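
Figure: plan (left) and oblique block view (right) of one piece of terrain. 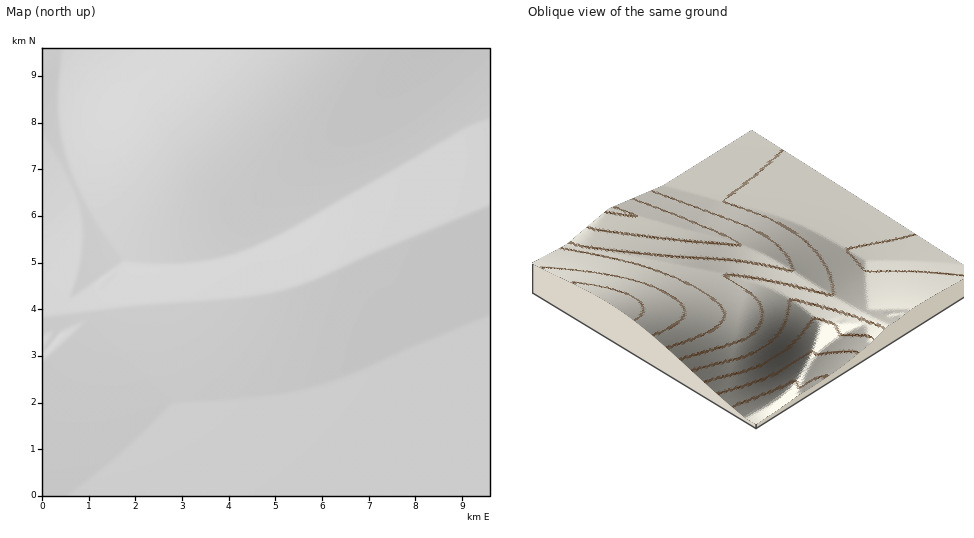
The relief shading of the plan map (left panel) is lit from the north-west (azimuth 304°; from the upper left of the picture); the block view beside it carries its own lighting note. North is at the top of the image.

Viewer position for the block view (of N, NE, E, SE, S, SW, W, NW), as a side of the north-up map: NW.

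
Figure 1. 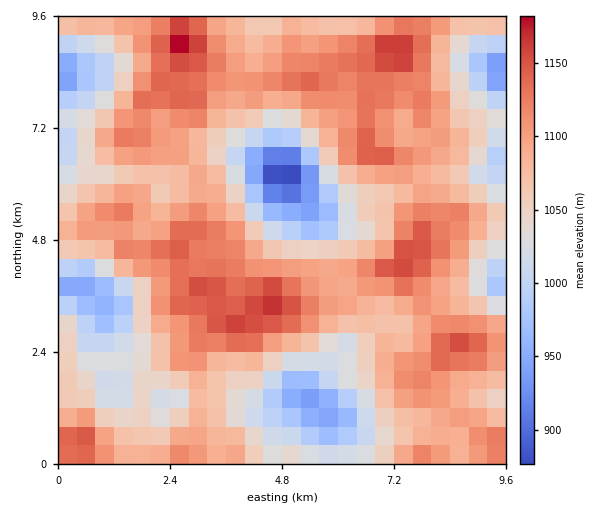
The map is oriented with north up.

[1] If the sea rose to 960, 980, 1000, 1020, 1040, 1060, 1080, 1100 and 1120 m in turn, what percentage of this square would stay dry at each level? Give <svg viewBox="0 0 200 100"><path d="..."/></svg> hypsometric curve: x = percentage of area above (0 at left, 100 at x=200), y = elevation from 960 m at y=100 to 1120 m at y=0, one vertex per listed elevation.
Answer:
<svg viewBox="0 0 200 100"><path d="M191 100l-6-12-8-13-12-13-16-12-19-12-24-13-34-13-30-12"/></svg>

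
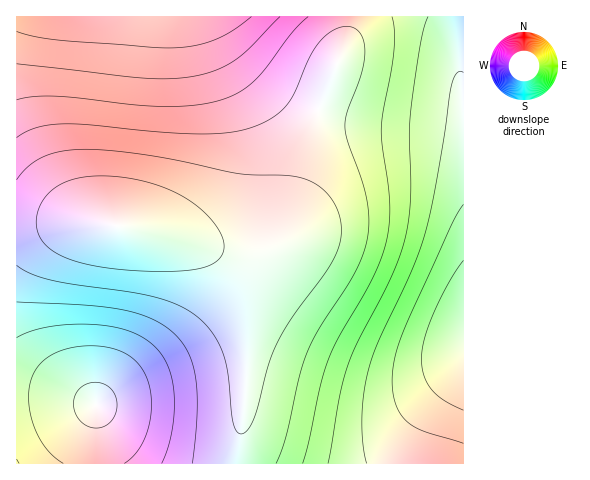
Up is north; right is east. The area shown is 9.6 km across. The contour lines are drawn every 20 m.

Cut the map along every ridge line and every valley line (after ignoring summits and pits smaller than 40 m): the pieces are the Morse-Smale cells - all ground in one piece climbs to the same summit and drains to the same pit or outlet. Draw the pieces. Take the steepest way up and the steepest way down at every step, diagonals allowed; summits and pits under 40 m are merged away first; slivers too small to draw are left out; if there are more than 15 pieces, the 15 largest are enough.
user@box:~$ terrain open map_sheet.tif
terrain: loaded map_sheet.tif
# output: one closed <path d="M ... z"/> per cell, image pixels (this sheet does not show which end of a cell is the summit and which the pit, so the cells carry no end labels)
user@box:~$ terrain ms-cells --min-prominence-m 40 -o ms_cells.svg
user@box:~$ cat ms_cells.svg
<path d="M463 16l-113 0-3 22-31 78-26 100-9 21-11 10-17 6-19 0-33-9-4 0 31 15 12 13 5 15 2 19 0 65-3 45-8 48 228-1z"/><path d="M349 16l-332 0-1 208 74-2 33 4 39 7 72 20 19 0 17-6 11-10 6-10 25-101 35-88z"/><path d="M90 222l-74 3 0 238 219 1 9-48 3-45 0-65-3-25-4-9-16-16-41-17-38-9z"/>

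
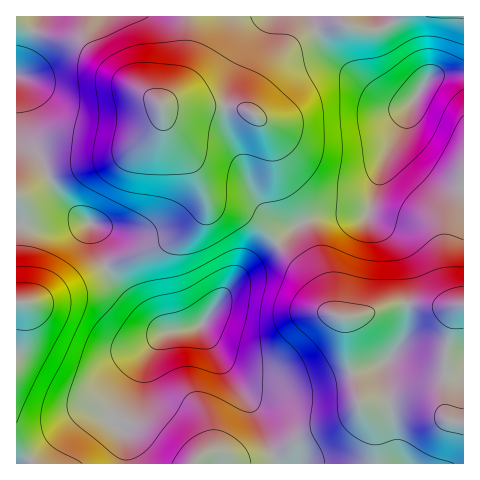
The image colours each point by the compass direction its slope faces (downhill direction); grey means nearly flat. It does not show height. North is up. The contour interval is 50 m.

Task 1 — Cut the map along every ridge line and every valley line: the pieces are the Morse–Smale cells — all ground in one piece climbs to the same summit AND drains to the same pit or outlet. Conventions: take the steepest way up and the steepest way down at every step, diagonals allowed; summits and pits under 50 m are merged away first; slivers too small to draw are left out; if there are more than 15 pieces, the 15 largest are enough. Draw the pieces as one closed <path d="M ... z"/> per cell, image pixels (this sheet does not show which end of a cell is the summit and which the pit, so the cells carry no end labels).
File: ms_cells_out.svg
<path d="M278 244l-28 22-17 17-32 42-9 4-25 3-18 18-35 68 1 7 11 13 1 25 336 1 1-159-31 1-35-2-42 13-16 0-8-3-6-6-14-27z"/><path d="M463 16l-63 0-14 10-9 4-16 0-18-6-16 2-30 16-22 21-14 19-7 14-3 10 1 8-4-4-16-3-70-1 0 5 5 15 29 45 13 29 11 7 32 11 25 24 23-18 14-6 19-4 32 0 5-5 16-54 21-42-4 17 0 11 6 12 17 17 12 8 20 8 5 0z"/><path d="M49 178l-22 14-11 4 0 267 110 1 0-26-11-13-1-7 28-57 11-15 12-13 5-1-17-9-40-44-12-21-9-33-12-8-17-17z"/><path d="M162 112l-6 17-11 11-20 14-22 9-41 9-12 7 13 21 17 17 12 8 9 33 12 21 40 44 13 8 9 0 26-6 32-42 44-40-25-25-32-11-11-7-18-38-22-31z"/><path d="M406 115l-20 40-16 54-5 5-32 0-19 4-21 10-16 15 27 28 12 16 10 21 10 8 20 1 42-13 54 2 12-2 0-117-26-9-12-8-17-17-6-12z"/><path d="M399 16l-311 0-3 18 7 15 19 21 43 29 7 8 71 0 18 5 4-16 12-21 9-12 29-26 32-13 7 0 18 6 16 0 9-4z"/><path d="M87 16l-71 1 1 107 6 14 19 22 7 17 20-7 34-7 22-9 20-14 11-11 6-12 0-9-3-6-41-26-26-27-7-15z"/><path d="M17 116l-1 79 4 1 30-18-13-25-14-15-6-14z"/>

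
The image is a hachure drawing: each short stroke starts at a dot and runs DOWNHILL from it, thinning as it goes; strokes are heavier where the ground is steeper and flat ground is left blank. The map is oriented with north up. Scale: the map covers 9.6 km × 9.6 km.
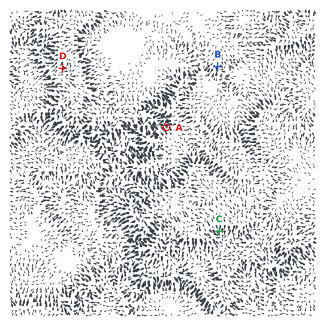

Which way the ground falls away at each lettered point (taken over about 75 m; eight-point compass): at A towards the NW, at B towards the S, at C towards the S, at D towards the SW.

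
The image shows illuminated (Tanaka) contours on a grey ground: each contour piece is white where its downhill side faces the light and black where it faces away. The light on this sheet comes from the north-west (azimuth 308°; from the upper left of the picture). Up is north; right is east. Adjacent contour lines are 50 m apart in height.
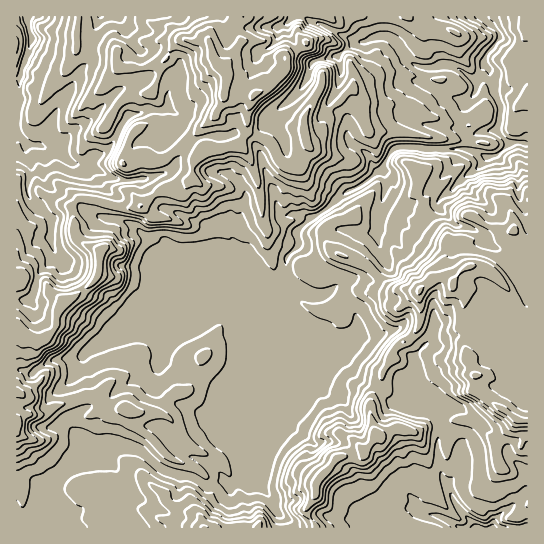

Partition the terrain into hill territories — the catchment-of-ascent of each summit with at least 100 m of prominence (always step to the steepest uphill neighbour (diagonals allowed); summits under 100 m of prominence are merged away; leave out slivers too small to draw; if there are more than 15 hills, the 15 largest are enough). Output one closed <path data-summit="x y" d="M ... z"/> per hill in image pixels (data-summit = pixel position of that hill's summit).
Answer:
<path data-summit="222 66" d="M482 16l-454 1 4 25-11 32-5 5 0 55 10 10 13 1 6 5-2 25 2 7 9 9 16 5 20 17 17 6 15 1 13 7 20 16 5 20 11 15-10 23-8 13-8 9-15 0-9 9-22 11-15 12 0 7 5 11 2 32-17 10-6 6 0 4 18 23 12 3 9-8 19 2 15 6 21 18 15 6 13 1 17 11 12-6 6 0 6 4 17-10 9-12 3-14-3-24-10-12 5-22 5-3 16-1 6-10 11 6 19-14 13-2 35-34 0-14-6-14-13-13-6-2 4-5-4-10-33-30-2-14 14-14 14-6 18-18 14-5 18-15 7-2 7-17 6-6 18-1 12 2 42 0 19 8 5 0 7-2 10-10-11-14 4-24-8-17-4-20-5-5 3-11 12-13 1-6z"/><path data-summit="517 419" d="M523 143l-12 0-13 12-7 2-5 0-19-8-42 0-12-2-18 1-6 6-7 17-7 2-18 15-14 5-18 18-14 6-14 14 2 14 33 30 4 7-4 8 6 2 9 7 10 20 2 7-3 9-20 18 9 8 13 18 20 9 15 15 8 2 30 0 8 5-2 44 3 16 13 31 22 27 53-1 0-382z"/><path data-summit="365 451" d="M338 353l-3 0-13 14-13 2-19 14-11-6-6 10-16 1-8 9-2 16 10 12 3 21-5 25 5 14 11 13 4 11 5 6 1 12 77 1 1-7 3-4 13-4 4-10 4-4 8-4 14-2 6 4 10 15 18 4 20 12 15 0-5-9-16-18-13-31-3-16 2-44-8-5-30 0-8-2-15-15-20-9z"/><path data-summit="27 337" d="M18 135l-2 0 0 234 17 4 17-12 29-4 6-2 14-12 22-11 9-9 15 0 8-9 8-13 10-23-11-15-5-20-20-16-13-7-15-1-17-6-20-17-16-5-9-9-2-7 2-25-6-5-13-1z"/><path data-summit="203 527" d="M115 443l-8 0-8 7-4 6-6 3 3 12 0 24-3 7-10 9-9 4-11 2-8-1 0 12 230-1-1-12-5-6-4-11-11-13-6-18-7 9-16 9-6-4-6 0-12 6-17-11-25-5-24-20z"/><path data-summit="17 423" d="M83 355l-4 2-29 4-17 12-17-3 1 158 6 0 4-3 10-14 12-10-1-14 13-14 10-8 28-12-1-2-12-3-18-23 0-4 6-6 17-10-2-32-5-11z"/><path data-summit="527 25" d="M527 16l-44 1 17 18-1 6-12 13-3 11 5 5 4 20 8 17-4 24 12 13 19-1z"/><path data-summit="17 43" d="M27 16l-11 1 1 62 4-5 11-32z"/>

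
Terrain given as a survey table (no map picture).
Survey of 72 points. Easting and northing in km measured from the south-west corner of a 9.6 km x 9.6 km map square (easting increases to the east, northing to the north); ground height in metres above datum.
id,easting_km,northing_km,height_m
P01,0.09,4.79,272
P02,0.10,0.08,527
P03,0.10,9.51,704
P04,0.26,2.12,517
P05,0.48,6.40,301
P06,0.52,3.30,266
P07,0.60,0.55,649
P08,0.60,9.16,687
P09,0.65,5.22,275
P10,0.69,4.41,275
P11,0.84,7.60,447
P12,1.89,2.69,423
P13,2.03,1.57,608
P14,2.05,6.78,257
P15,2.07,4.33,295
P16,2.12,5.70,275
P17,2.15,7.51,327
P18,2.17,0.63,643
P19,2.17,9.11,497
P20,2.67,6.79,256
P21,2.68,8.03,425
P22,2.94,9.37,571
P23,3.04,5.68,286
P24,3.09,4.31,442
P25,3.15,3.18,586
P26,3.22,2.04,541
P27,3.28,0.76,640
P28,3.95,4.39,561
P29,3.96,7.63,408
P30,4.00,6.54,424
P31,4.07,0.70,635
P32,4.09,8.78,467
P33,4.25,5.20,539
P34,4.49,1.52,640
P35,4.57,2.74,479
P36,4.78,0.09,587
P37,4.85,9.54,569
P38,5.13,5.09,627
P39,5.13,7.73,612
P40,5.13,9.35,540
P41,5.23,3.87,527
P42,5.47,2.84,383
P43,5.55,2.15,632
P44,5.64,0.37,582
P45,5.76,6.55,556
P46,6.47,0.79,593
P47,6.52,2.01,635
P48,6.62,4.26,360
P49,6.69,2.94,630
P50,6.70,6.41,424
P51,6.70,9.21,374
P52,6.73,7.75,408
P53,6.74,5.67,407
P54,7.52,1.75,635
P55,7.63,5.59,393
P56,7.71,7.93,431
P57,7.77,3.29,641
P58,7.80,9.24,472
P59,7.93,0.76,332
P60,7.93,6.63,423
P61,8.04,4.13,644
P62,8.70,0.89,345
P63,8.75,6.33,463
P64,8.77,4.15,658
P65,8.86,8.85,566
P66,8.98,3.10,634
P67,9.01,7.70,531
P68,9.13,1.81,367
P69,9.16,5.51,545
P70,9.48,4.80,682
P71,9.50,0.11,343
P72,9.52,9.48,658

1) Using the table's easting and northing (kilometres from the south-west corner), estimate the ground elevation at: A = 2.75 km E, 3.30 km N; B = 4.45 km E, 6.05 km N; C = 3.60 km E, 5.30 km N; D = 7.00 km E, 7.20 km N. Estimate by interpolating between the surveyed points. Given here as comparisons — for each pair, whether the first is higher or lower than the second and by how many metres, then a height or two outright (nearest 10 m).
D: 150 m lower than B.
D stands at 380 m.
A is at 520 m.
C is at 410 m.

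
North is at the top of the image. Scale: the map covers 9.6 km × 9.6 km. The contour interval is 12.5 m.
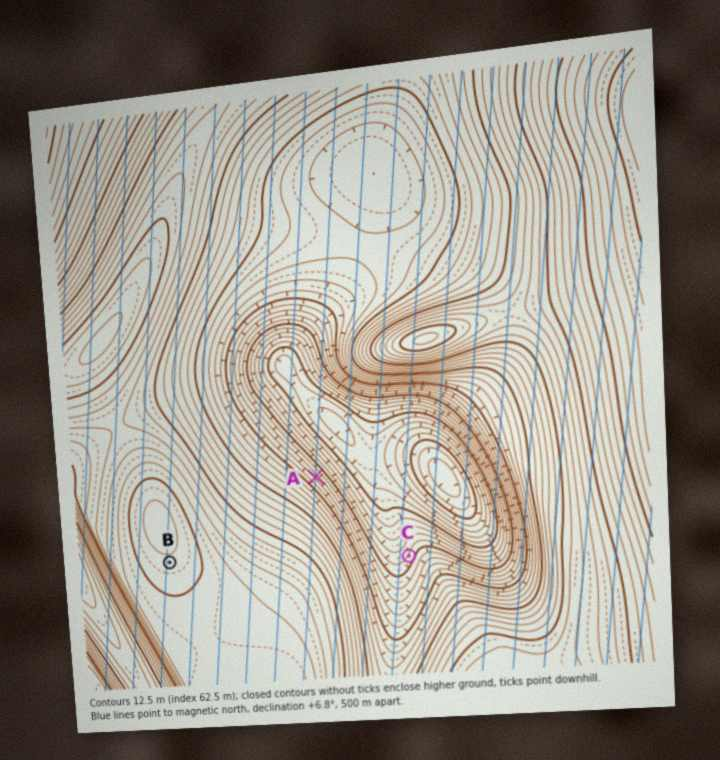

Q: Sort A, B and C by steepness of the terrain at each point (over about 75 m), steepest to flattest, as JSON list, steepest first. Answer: ["A", "C", "B"]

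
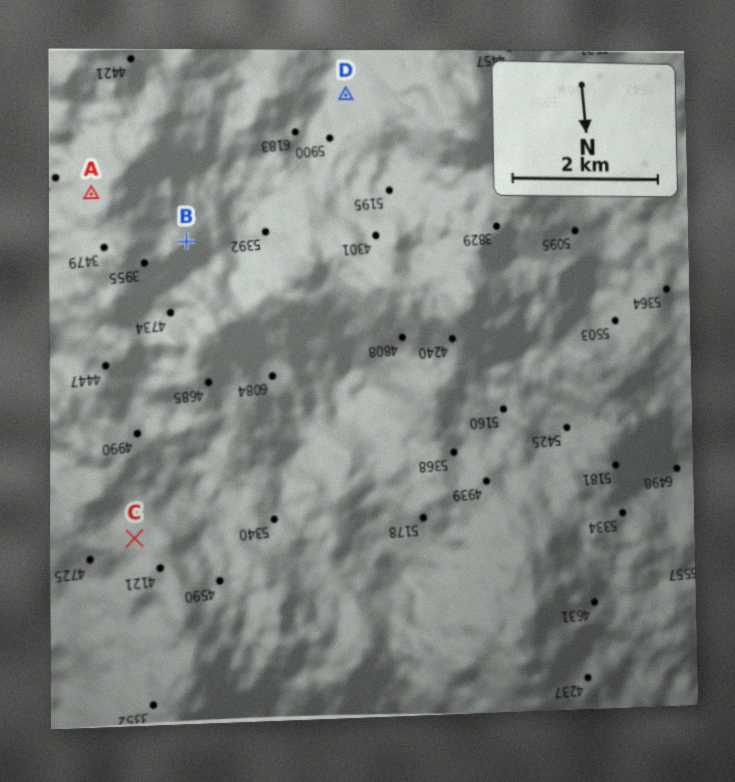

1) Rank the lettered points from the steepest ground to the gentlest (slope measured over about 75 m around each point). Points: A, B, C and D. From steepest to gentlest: D B A C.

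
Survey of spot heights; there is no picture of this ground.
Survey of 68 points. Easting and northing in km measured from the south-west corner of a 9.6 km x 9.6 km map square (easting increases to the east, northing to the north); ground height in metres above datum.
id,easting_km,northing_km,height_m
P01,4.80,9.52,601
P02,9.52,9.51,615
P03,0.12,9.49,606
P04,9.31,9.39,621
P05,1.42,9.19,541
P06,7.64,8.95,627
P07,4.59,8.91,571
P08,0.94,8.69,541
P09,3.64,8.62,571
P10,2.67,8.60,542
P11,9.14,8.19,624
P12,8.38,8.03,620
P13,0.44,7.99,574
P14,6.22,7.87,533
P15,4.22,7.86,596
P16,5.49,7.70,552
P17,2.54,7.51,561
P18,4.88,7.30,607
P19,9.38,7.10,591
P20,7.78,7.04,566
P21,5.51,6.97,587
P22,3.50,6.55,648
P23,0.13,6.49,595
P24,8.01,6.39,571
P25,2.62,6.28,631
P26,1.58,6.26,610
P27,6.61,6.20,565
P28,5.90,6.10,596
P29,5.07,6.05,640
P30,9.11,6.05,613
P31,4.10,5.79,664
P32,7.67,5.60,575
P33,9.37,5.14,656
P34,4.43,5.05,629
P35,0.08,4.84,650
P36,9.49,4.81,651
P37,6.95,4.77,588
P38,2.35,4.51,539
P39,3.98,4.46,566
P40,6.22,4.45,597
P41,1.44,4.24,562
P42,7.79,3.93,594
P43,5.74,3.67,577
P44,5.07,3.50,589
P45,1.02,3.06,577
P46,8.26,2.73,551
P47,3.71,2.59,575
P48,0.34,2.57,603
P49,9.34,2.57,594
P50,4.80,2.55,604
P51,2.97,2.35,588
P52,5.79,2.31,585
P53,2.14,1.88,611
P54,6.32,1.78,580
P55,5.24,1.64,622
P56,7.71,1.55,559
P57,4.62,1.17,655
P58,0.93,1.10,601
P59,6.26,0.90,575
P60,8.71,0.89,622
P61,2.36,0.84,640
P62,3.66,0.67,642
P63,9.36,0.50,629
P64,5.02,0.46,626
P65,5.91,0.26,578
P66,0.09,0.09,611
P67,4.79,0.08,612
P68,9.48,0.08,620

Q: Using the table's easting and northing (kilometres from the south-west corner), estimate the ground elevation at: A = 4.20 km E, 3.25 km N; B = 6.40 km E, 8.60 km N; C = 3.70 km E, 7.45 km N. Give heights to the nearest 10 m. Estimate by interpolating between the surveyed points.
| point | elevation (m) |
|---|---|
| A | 560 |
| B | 560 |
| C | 610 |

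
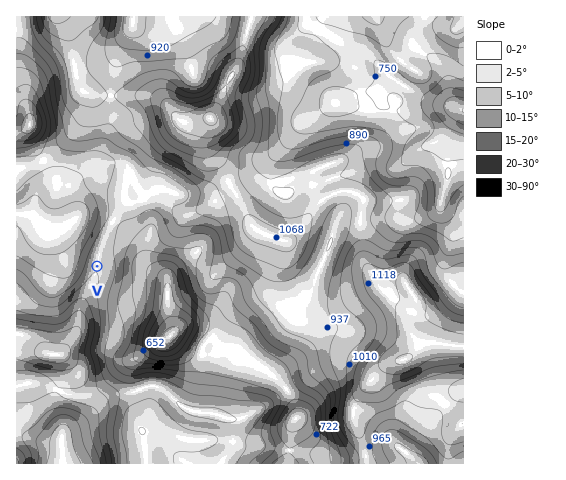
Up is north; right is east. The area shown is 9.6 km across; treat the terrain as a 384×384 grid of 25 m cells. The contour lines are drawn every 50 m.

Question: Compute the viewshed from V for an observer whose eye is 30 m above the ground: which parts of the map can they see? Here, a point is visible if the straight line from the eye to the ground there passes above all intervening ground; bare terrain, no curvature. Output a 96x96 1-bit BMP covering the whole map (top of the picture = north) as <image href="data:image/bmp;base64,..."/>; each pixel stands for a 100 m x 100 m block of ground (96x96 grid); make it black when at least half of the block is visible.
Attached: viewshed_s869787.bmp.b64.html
<image width="96" height="96" href="data:image/bmp;base64,Qk2+BAAAAAAAAD4AAAAoAAAAYAAAAGAAAAABAAEAAAAAAIAEAAATCwAAEwsAAAIAAAAAAAAA////AAAAAAAAB/AAfgAAAA/wAAAAD+AAfAAAAA/gAAAAD+AAAAAAAB/AAAAAD+AAAAAAAD/AAAAAD8AAAAAAAD+AAAAAD4AAAAAAAD+AAAAAD4AAAAAAAH+AAAAAD4AAAAAAAH8AAAAAB4AAAAAAAH8AAAAAA4AAAAAAAP8AAAAAA8AAAD/AAP8AAAAAAeAAD//wAP8AAAAAAPAAP//4Af+AAAAAAPgAf//8Af+AAAAAAHwA////Af/AAAAAAH/B///////AAAAAAH/////////gAAAAAH/////////wAAAAAH/////////wAAAAAP/////////8AAAAAMA/////////AAAAAAAf////////wAAAAAAB////////4AAAAAAAf///////8AAB8AAAP///////+AAD8AAAH///////+AAH8AgAD///////+AAP+A4AD///////+AD//g8AD///////8AD//98AD///////8AD///+AD///////8AD///+AD///////4AD///nAH///////4AD///AAH///////wAD//+AAP///A///mAD//+AAP8/+AH//GAD//+AAP8P+AD/+GAD//+AAP8P+AB/8MAD//+AAP8H/AA/8MAD///AAf+P/AAf4YAD/+/AAf///gAPwYAD/8fgA////gAHwIAD/8fgD////gADgAAD/+fgP////wADgAAD/+Pwf////wAAAAAD/+P//////gAAAAAD/+H//////gAAAAAD/+H/////+AAAAAAD/+D/////4AAAAAAD/+D/////gAAAAAAD/+D/////gAAAAAAD/+D/////AAAAAAAD//D/////AAAAAAAD//H////+AAAAAAAD///////+AAAAAAAD/////x/8AAAAAAAD/////h/8AAAAAAAD///8fD/4AAAAAAAD///8f//wAAAAAAAD///+///wAAAAAAAD///////gAAAAAAAD///////gAAAAAAAD///////AAAAAAAAD//////+AAAAAAAAA//////8AAAAAAAAAH/////8AAAAAAAAAD/////8AAAAAAAAAB/////+AAAAAAAAAA//////AAAAAAAAAAf/////gAAAAAAAAAf/////AAAAAAAAAAP////+AAAAAAAAAAP///48AAAAAAAAAAP///w4AAAAAAAAAAf///gAAAAAAAAAAAf///AAAAAAAAAAAA////AAAAAAAAAAAAf//8AAAAAAAAAAAAP//4AAAAAAAAAAAAHgAAAAAAAAAAAACAAAAAAAAAAAAAAACAAAAAAAAAAAAAAADAAAAAAAAAAAAAAADgAAAAAAAAAAAAAAD8AAAAAAAAAAAAAAD+AAAAAAAAAAAAAAD/AAAAAAAAAAAAAAD/gAAAAAAAAAAAAAD/wAAAAAAAAAAAAAD/4AAAAAAAAAAAAAD/8AAAAAAAAAAAAAD/8AAAAAAAAAAAAAD/+AAAAAAAAAAAAADv+AAAAAAAAAAAAAAH/AAAAAAAAAAAAAAD/4AAAAAAAAAAAAA="/>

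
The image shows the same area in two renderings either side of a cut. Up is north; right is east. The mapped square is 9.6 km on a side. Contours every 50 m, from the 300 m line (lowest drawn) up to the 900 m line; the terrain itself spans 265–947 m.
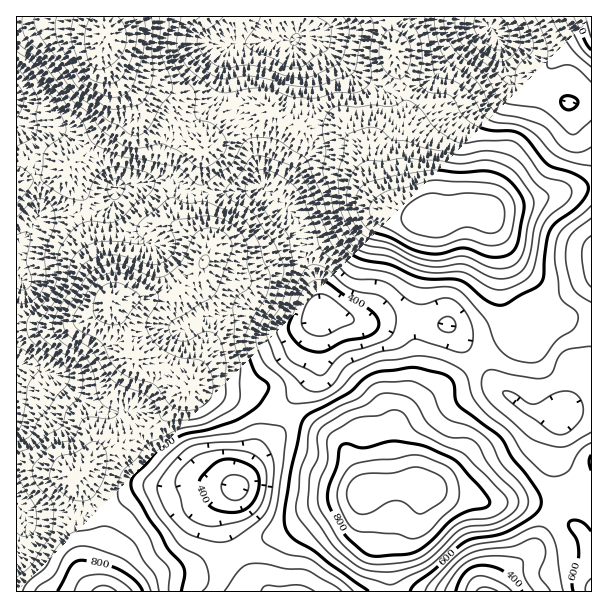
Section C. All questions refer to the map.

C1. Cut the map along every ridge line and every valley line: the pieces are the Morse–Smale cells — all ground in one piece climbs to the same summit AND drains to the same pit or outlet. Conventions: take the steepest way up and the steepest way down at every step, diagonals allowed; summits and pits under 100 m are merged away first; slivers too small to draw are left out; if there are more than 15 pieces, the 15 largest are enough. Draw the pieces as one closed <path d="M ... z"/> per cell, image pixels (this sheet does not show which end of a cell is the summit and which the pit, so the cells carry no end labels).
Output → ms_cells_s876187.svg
<path d="M272 112l-6 2-24 14 10 16 12 44 30 27 8 13 2 23 10 25 5 18 1 20 16 2 29 8 30-6 13 0 23 6 18 1 9 5 10 1 51-17 15-12 29-7 29-17-1-91-22 3-62 15-16 7-12-2-14 0-24 12-24-4-28-12-11-11-8-16-3-23-3-6-19-16-9-4-31-2z"/><path d="M326 314l-7 1 0 29-3 27-24 28-6 15 20 8 30 18 8 9 6 10 15 33 27-6 27 0 27 8 24 4 13 4 48 2 24 8 23 16 14 20-1-181-7 0-2 2-11 29-14 17-14-1-16-5-17-13-9-5-7-7-13-22-19-20-13-17-18-1-23-6-13 0-30 6z"/><path d="M171 178l-55 9-6 16-6 5-9 3-54 6-5 4-8 13-12 14 0 117 17 2 18 7 24 22 26 16 25 0 11 20 19-8 14-14 8-12 12-9-4-1-22-21-29-6-2-2-5-24-16-27-2-8 9-2 31 0 29-8 23-23 8-21-6-21-4-31-12-2-12-12z"/><path d="M486 16l-95 1 1 33 14 54 0 10-4 15 0 33 4 32 8 12 21 16 6 0 24-12 14 0 12 2 16-7 85-19 0-85-11-1-14 3-16-11-27-6-11-4-7-10-7-31-3-8-9-10z"/><path d="M263 187l-20 5-43 2 4 31 6 18-2 11-6 13-24 24 0 6 26 48-11 41 25 8 34 3 21 13 12 5 7-16 20-21 6-12 2-61-6-29-10-25-2-23-8-13z"/><path d="M288 415l-4 2-1 8-6 9-19 18-32 54-2 16 11 29 13 22 19 19 122 0-1-68-4-11-11-15-9-7-3-11-17-31-12-11-26-16z"/><path d="M390 16l-91 0-1 17-2 5-5 4-27-2-12 3-15 0-8 8 0 23 3 18 4 12 27 2 12 9 25 12 36 3 9 4 19 16 3 6 3 23 8 16 11 11 12 6 16 6 14 2-19-16-8-18-2-24 0-33 4-15 0-10-14-54z"/><path d="M419 486l-27 0-26 6 7 6 15 26 2 68 202-1 0-42-12-19-25-18-24-8-48-2-13-4-24-4z"/><path d="M137 433l-18 15-9 2-15 7-9 11-8 8 19 39 5 15-2 12-8 22 0 12 5 12 4 4 165 0-20-23-16-27-4-14-2-16 11-23-7-3-36-6-13-6-21-17z"/><path d="M297 16l-192 0-1 40 11 18 10 10 37 20 8 9 11 24 4 3 12 8 9 2 4-6-2-13 4-12 9-9 14-6-6-30 1-26 7-5 15 0 12-3 27 2 5-4 2-5z"/><path d="M27 19l-11 1 0 109 18 35 3 13 7 1 19-6 9-9 14-8 24-32 4-9 0-25-5-17-6-10 2-30-34-8z"/><path d="M104 46l-1 16 6 10 5 17 0 25-4 9-26 34-12 6-15 12-20 4 3 18-2 21 49-6 17-4 10-10 1-10 11-4 45-6 5 2 15 13 9-1 0-22 2-14 3-6-11-4-13-9-11-24-8-9-24-12-23-18-9-14z"/><path d="M591 278l-28 17-29 7-12 11-36 13-18 5-16-5-1 3 30 33 13 22 7 7 29 19 27 5 14-17 11-29 2-2 8-1z"/><path d="M26 463l-10 1 0 127 83 1-7-16 0-12 8-22 2-12-5-15-18-36-2-3-9 0-26-6z"/><path d="M195 386l-12 6-13 18-14 14-18 8 0 2 20 23 21 17 13 6 44 8 22-36 24-24 4-12-13-6-21-13-34-3z"/>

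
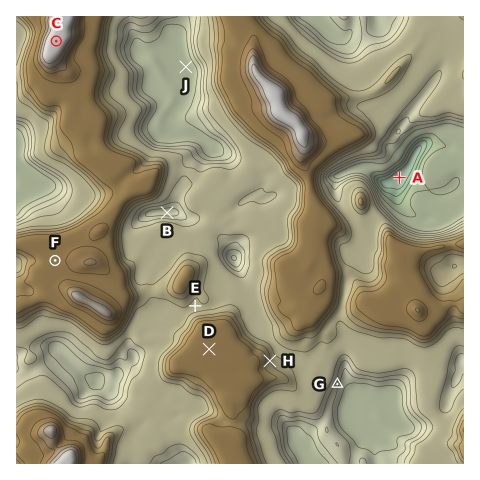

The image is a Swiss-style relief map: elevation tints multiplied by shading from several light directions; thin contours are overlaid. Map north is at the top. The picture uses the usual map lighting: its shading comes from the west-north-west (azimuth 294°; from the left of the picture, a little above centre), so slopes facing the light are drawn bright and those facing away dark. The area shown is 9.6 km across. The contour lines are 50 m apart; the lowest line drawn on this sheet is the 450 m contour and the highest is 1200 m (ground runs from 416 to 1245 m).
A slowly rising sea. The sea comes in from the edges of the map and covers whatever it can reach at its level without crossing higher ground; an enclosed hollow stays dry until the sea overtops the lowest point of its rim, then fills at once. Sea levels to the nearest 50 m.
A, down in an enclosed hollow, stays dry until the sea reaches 600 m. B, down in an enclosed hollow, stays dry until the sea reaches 800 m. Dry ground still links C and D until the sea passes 850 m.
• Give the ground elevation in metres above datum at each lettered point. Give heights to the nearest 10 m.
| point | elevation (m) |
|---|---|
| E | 840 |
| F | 1040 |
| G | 720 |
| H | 910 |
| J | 620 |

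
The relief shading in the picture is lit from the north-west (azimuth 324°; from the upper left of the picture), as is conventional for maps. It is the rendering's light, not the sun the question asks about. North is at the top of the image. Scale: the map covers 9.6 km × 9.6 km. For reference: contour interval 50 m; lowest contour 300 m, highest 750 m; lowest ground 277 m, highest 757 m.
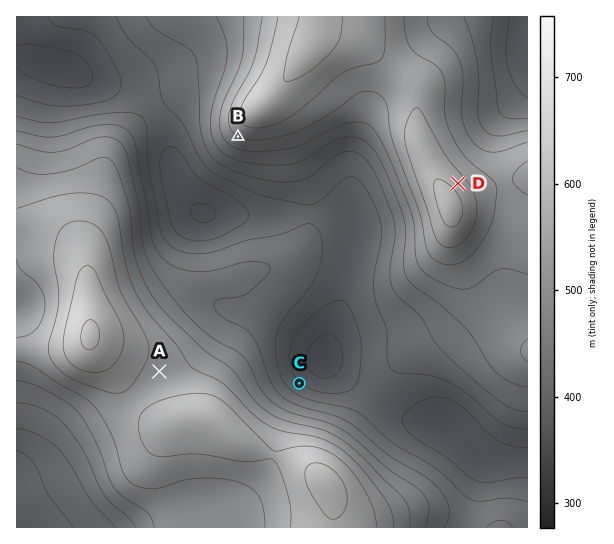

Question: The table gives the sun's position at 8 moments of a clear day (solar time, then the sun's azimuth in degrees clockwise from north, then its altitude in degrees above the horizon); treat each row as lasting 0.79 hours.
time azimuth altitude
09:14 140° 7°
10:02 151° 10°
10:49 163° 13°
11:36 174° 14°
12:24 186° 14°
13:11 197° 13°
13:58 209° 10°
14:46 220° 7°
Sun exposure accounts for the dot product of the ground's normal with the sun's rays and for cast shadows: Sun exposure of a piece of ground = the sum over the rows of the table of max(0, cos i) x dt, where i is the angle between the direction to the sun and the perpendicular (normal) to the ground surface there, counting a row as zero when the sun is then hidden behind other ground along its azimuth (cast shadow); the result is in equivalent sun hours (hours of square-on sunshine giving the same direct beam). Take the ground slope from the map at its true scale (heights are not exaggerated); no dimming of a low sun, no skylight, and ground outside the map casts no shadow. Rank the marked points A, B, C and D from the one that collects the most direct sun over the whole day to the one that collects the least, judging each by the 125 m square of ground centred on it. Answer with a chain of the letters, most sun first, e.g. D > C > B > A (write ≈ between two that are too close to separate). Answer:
B > A > D > C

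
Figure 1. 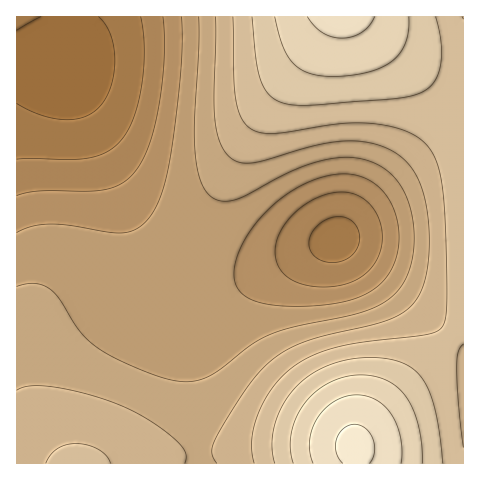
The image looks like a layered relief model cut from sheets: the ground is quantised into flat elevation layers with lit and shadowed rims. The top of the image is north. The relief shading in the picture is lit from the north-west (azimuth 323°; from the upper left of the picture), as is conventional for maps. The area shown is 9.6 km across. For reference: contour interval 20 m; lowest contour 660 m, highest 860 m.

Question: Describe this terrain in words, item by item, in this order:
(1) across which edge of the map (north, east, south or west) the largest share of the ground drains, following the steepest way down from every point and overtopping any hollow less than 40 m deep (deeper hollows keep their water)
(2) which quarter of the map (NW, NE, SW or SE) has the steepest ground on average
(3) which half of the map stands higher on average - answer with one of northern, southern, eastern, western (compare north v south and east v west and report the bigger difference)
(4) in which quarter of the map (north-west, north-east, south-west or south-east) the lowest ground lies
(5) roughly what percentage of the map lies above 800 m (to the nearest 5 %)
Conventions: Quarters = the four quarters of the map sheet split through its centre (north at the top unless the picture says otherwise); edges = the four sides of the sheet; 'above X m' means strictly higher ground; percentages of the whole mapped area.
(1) Drainage is mainly to the west: more ground falls towards that edge than towards any other.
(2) Slopes are steepest in the south-east quarter.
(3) Taken as a whole, the eastern half is higher than the western.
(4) Look to the north-west quarter for the lowest ground.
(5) About 15 % of the map lies above 800 m.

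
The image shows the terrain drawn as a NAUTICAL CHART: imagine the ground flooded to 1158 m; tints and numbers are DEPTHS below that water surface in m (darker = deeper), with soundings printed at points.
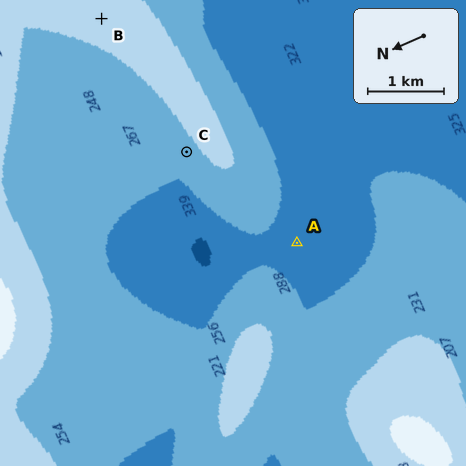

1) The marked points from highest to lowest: B C A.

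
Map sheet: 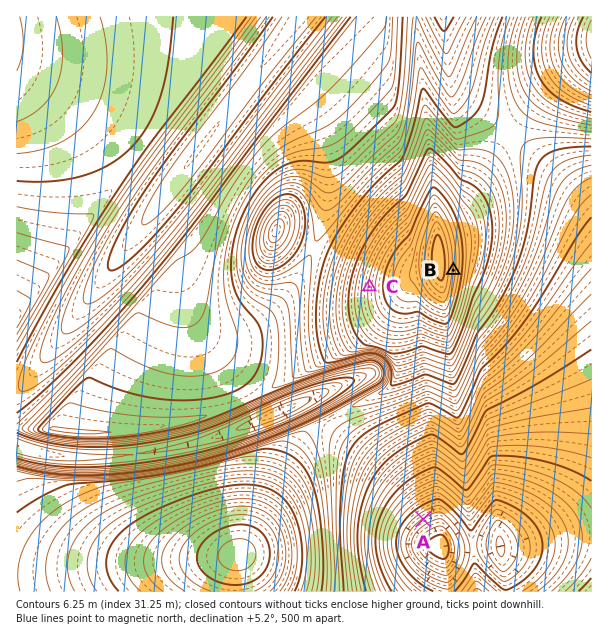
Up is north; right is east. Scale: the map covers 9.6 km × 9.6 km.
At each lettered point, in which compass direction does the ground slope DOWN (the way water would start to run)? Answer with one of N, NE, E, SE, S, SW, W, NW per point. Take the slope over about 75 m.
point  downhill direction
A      SE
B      E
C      W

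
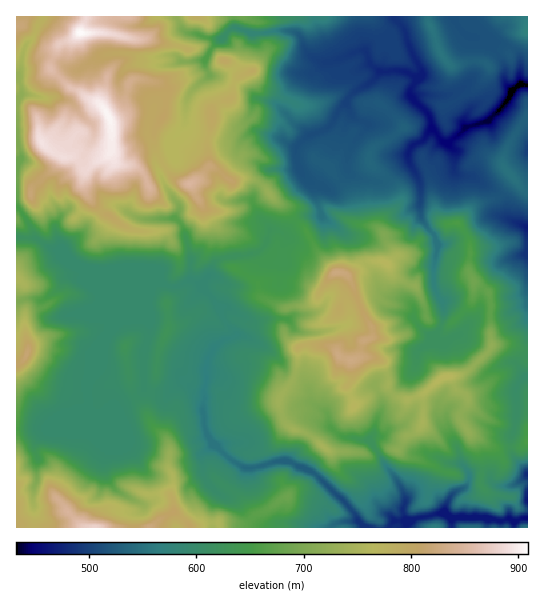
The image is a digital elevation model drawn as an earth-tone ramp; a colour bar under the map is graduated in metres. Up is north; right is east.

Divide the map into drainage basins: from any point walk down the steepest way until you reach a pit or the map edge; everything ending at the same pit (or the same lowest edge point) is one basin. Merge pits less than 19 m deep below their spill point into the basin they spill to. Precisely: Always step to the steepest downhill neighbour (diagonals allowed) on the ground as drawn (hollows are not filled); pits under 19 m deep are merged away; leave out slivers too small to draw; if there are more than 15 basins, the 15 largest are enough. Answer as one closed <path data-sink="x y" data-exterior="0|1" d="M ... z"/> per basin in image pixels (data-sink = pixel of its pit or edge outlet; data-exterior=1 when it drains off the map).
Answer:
<path data-sink="511 91" data-exterior="0" d="M527 16l-510 0-1 161 13 3 4 7 22-20 7-11 11 0 14 14-3 3-1 12 8 16 12 12 6 2 13 10 21 7 24-1 32-22 1-7-9-19 7-3 11-13 8 2 14 12 19-2 9 4 19 20 11 7 6 9 12 12 12 23 17 19-5 3-6 0-15-8-9-11-24 0-4-2-13 12-3 15 2 11 3 6 23 10 0 28 14 12-3 25-17 27 4 17 2 5 8 6 14 4 15 12 29-35 26-21 10-4 10 12 9 3 11-3 9-5 15-13 17-3 11-5 19-18 4-7-3-52-16-12-4-9 0-32-10-18 16-18 24-8 16-18-11-12-1-8 8-18 17-23z"/><path data-sink="527 518" data-exterior="1" d="M73 156l-11 0-7 11-22 20-4-7-6-3-7 1 1 350 133 0 23-16 18 16 20-5 7 0 1 5 309-1-1-18-8-1-6-11-20-2-13-10 3-24-10-23-13-19 0-5 8-15-13-12-6-11-8 3-19 16-13 5-12-3-10-12-10 4-26 21-29 35-15-12-14-4-8-6-6-22 17-27 3-25-14-12 0-28-25-12-3-14 3-16 13-12 4 2 20-1 6 3 7 9 15 8 6 0 5-3-17-19-12-23-12-12-6-9-11-7-19-20-9-4-19 2-14-12-8-2-11 13-7 3 9 19-1 7-32 22-24 1-21-7-13-10-6-2-12-12-8-16 1-12 3-3z"/><path data-sink="527 227" data-exterior="1" d="M515 180l-16 17-24 8-16 20 10 16 0 32 4 9 16 12 3 51 18-1 12 5 5 0 1-158-3 0z"/><path data-sink="527 377" data-exterior="1" d="M510 344l-17 1-5 8-19 18-11 5-9 1 6 10 13 12-8 15 1 8 12 14 22 12 27-1 6-6 0-91z"/><path data-sink="527 474" data-exterior="1" d="M475 436l-3 1 11 24-3 24 13 10 16 2 5-1 5-7 9-7 0-40-6 5-27 1z"/><path data-sink="527 150" data-exterior="1" d="M527 119l-16 22-8 18 0 6 4 6 18 20 3-1z"/><path data-sink="527 501" data-exterior="1" d="M527 483l-4 1-11 13 4 8 7 4 5 0z"/>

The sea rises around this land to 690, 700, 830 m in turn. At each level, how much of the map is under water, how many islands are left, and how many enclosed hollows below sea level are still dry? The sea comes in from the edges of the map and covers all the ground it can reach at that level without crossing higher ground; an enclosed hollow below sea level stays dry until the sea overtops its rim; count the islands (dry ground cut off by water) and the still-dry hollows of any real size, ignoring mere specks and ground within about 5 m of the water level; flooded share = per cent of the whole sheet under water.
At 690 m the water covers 65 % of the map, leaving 1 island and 0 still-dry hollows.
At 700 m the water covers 68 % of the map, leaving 1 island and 0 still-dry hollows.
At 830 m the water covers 94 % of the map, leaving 1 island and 0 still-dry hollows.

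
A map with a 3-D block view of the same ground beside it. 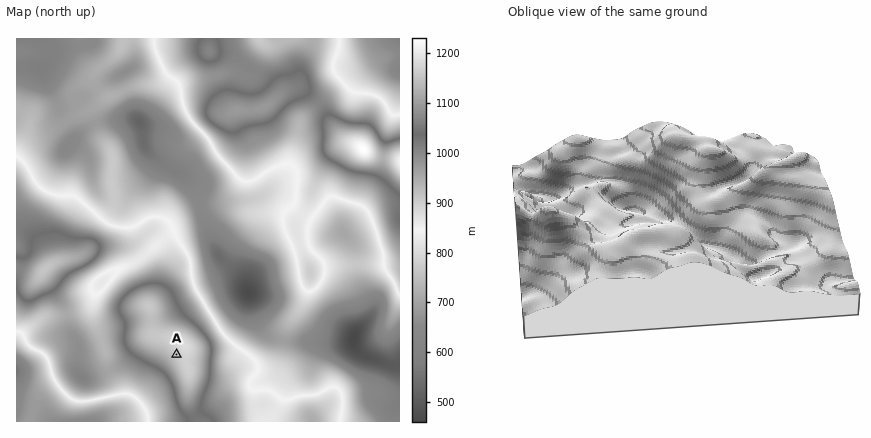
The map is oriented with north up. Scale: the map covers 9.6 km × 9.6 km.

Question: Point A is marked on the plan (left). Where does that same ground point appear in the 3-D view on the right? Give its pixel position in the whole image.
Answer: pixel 683 133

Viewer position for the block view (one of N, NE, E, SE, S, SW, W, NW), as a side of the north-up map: N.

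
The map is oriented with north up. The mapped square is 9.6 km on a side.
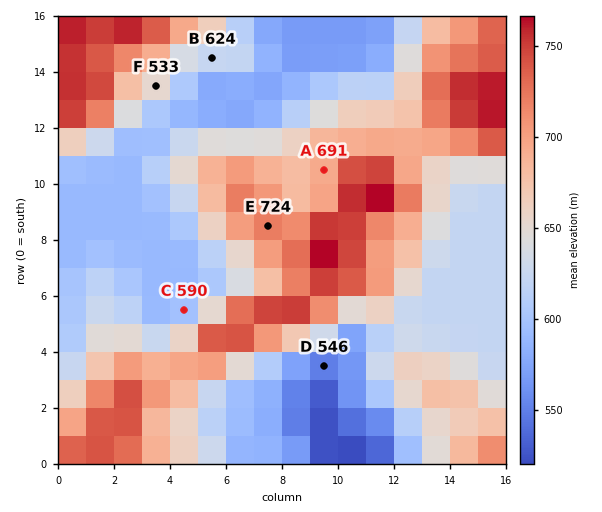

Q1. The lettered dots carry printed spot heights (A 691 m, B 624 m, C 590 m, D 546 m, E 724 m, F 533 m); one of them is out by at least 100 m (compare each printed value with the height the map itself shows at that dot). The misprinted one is F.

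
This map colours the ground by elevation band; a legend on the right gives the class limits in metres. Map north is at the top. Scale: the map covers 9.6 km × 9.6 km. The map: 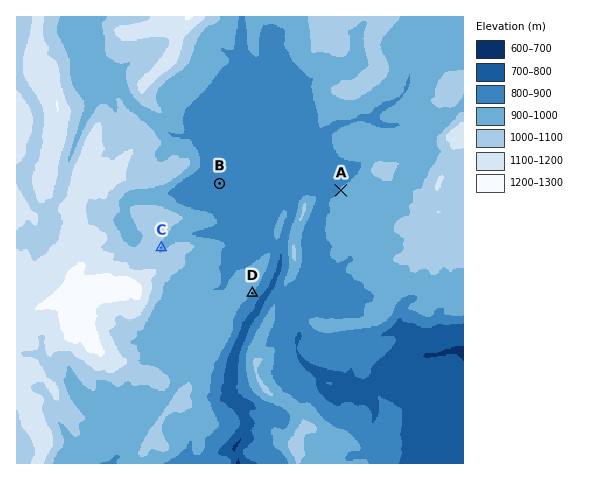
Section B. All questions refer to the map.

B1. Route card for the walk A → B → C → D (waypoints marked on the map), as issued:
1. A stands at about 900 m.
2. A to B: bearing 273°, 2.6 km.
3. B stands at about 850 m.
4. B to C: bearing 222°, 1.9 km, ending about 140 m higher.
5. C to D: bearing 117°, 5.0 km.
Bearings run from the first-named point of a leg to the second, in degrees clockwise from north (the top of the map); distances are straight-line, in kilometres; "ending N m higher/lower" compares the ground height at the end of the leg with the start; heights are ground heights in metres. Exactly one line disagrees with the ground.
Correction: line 5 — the distance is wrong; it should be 2.2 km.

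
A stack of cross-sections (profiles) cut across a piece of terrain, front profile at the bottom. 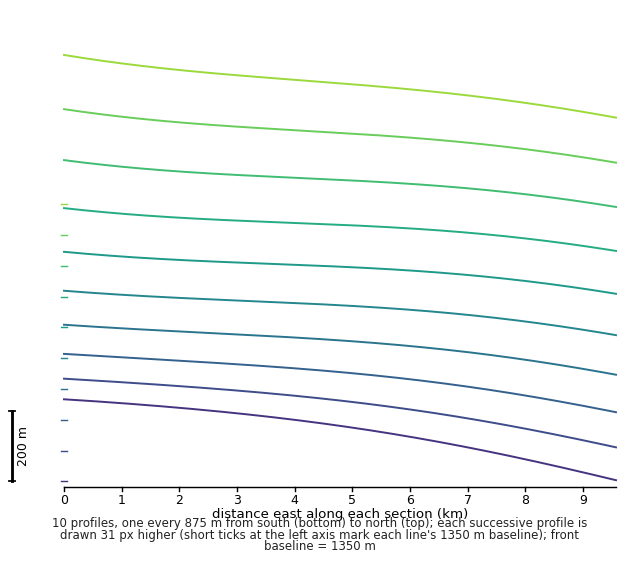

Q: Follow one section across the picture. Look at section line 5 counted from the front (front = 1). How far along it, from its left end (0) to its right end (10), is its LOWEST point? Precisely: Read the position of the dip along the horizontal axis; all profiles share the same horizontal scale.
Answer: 10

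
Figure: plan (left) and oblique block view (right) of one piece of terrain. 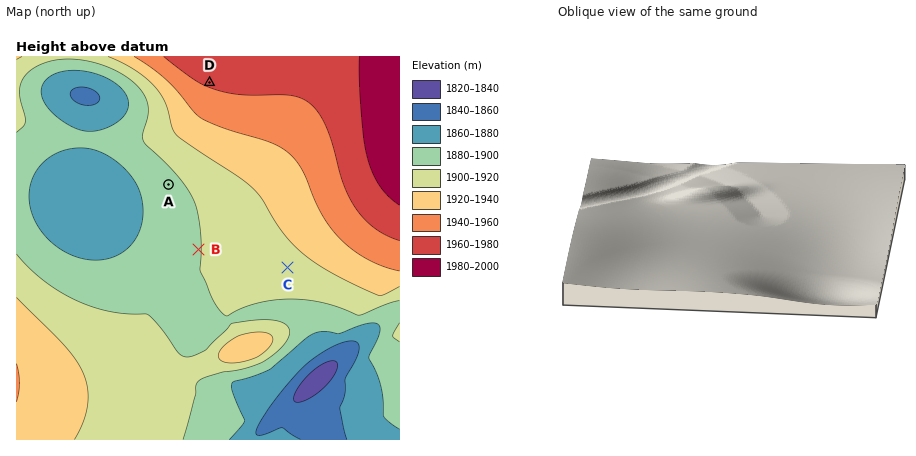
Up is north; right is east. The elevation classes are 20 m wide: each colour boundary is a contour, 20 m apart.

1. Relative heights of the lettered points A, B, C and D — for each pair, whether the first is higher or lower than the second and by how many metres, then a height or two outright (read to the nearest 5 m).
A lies lower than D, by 70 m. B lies lower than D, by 65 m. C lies lower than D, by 55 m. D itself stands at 1965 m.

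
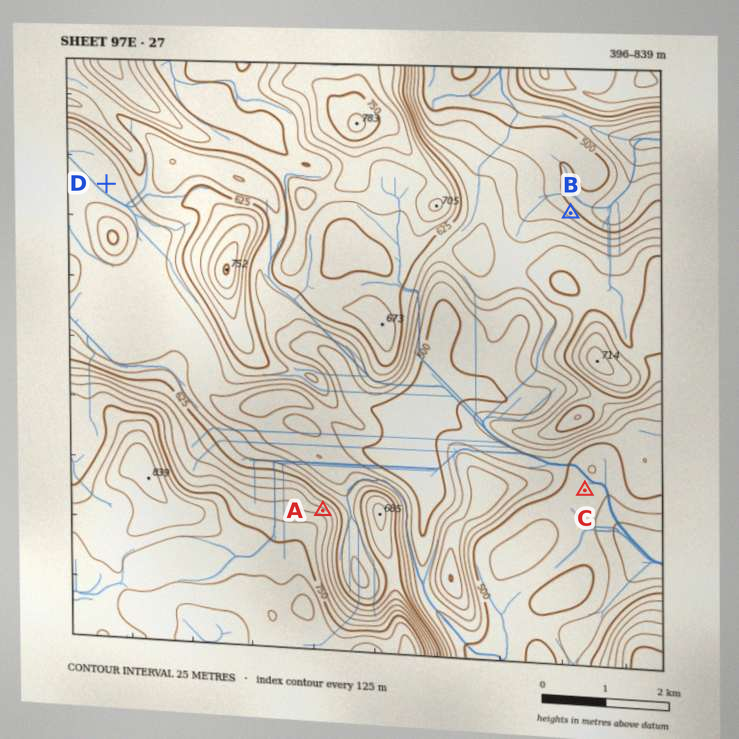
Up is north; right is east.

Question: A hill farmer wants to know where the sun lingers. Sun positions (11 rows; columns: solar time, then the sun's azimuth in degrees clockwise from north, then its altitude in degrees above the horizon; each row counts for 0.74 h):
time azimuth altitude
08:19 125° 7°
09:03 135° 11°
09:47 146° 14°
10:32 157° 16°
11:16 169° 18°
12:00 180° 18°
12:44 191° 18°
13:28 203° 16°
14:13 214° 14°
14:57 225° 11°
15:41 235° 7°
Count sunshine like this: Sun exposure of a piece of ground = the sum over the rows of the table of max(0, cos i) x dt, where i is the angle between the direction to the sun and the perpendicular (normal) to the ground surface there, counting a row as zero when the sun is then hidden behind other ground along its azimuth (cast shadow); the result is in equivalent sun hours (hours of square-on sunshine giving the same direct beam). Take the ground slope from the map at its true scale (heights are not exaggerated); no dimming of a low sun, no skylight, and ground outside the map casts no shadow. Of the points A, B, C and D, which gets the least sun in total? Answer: A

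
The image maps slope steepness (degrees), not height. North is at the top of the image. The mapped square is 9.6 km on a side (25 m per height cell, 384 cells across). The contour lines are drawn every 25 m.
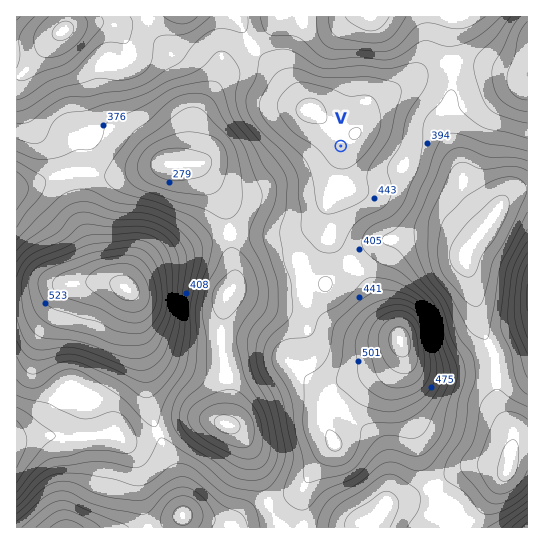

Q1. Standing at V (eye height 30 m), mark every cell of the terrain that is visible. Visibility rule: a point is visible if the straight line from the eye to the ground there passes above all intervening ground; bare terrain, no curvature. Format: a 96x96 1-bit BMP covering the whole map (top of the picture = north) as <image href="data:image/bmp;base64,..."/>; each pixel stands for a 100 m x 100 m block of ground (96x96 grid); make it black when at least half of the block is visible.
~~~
<image width="96" height="96" href="data:image/bmp;base64,Qk2+BAAAAAAAAD4AAAAoAAAAYAAAAGAAAAABAAEAAAAAAIAEAAATCwAAEwsAAAIAAAAAAAAA////AAAAAAD////AA/wAAAAAAAH////Af/wAAAAAAAH////j//gAAAAAAAF///////gAAAAAAAE///////gAAAAAAAAf//////AAAAAAAAAP/////8AAAAAAAAAH/////4AAAAAAAAAD/////wAAAAAAAAAA/////wAAAAAAAAAAH////gAAAAAAAAAAA////gAAAAAAAAAAAP///gAAAAAAAAAAAAH//AAAAAAAAAAAAAD//AAAAAAAAAAAAAB/+AAADAAAAAAAAAA/+AAAPAAAAAAAAAA/8AAAeAAAAAAAAAA/8AAAeAAAAAAAAAA/4AAA8AAAAAAAAAB/wAAD8AAAAAAAAAB/gAAH8AAAAAAAAAB/AAAH4AAAAAAAAAB/AAAH4AAAAAAAAAA/AAAD4AAAABwAAAAfAAAD4AAAAD8AAAAf/gAH8AAAAH8AAAAf/gAH+AAAAP8AAAAf/gAH/gAAAP8AAAAf/gAP/wAAAf8AAAA//gA//wAAAf8AAAA//gB//wAAB/8AAAA//gH//gAAD/8AAAA//wP//wAAD/8AAAB//wf///gAD/8AAAB///////8AD/8AAAB////////AH/8AAAB////////gH/8AAAB////////wH/8AAAB//7/////8P/8AAAD//gD////+f/8AAAD//gB///////8AAAH//AB///////8AAAP//AA///////8AAAf//AA///////8AAA///AAf//////8AAA///gAfn///j/8AAD///gAfD//+B/8A4P///gAfD//8B/8D8////wA/D//4A/8D/////wB/D//wA/8AH////4B/j//gAf8AD////4B//4AAAf8AB////8D//wAAAP8AB////////gAAAP8AD////////gAAAP8AD////////gAAAH8AD////////AAAAH8AH////////AAAAD8AH////////AAAAD8AP////////gAAAD8AP/////////gAAD8Af/////4f//8AAH8A//////gf//+AAP8A/////4AP///AAf8B////8AAH///AA/8H////wAAH///gA/8P////AAAH///gB/8P///8AAAH/4HwB/8f///8AAAP/4DwD/8f///8AAAP/4AwH/8f///8AAAP/4AAP/8////8AAAf/8AAP/9////8AAAf/8AAf//////8AAAf/8AAf//////8AAAP/8AAf//////8AAAP/4AAf//////4AAAH/4AAf//////4AAAD/8AAf//////4AAAB/+AAP//////4AAAAP/AAP//////8AAAAB+AAP//////8AAAAAAAAP//////+AAAAAAAAP/9////+AAAAAAAAP/8/////AAAAAAAAf/8f////AAAAAAAAf/8P/4//AAAAAAAAf/8H/4//AAAAAAAAf/8D/8//AAAAAAAAf/8B////AAAAAAAAP/8A////AAAAAAAAH/8A////AAAAAAAAD/8Af///gAAAAAAAB/8AP///wAAAAAAAA/8AP///4AAAAAAAA/8="/>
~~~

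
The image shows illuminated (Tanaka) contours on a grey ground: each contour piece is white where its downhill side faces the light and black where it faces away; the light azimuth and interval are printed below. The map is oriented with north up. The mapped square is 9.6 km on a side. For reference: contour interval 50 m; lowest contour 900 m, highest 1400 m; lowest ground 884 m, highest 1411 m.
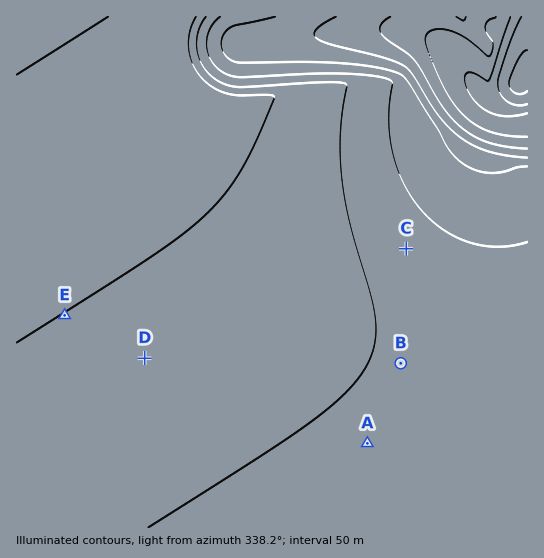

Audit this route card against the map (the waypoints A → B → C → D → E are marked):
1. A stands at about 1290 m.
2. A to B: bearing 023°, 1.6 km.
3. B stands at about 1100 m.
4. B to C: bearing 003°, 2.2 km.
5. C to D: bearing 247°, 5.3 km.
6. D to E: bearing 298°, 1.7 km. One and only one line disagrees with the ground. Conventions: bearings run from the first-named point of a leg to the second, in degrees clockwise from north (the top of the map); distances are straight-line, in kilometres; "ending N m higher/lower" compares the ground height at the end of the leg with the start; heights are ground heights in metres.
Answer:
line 3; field height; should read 1290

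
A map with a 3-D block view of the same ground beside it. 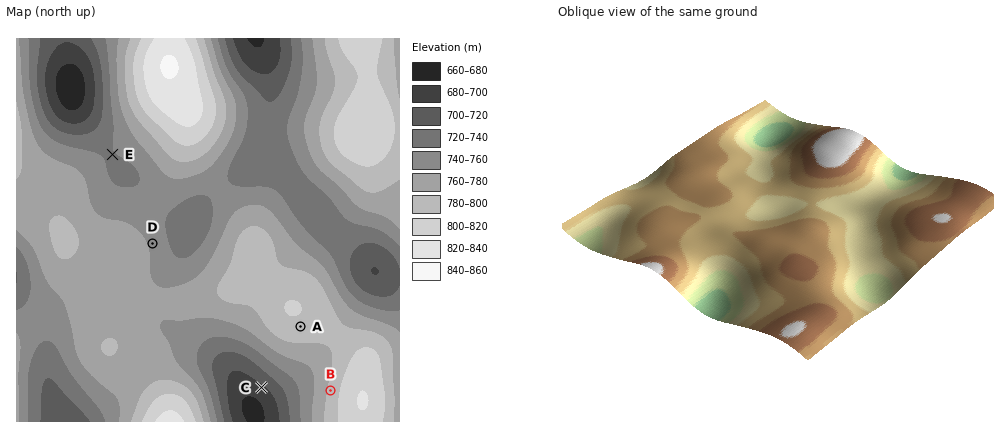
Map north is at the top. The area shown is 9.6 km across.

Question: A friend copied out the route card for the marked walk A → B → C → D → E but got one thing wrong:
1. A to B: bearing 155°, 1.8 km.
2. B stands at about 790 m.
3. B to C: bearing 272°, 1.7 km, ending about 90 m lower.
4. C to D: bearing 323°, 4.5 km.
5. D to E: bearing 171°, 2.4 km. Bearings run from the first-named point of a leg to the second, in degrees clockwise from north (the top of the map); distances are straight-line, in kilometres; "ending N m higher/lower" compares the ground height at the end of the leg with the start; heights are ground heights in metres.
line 5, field bearing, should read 336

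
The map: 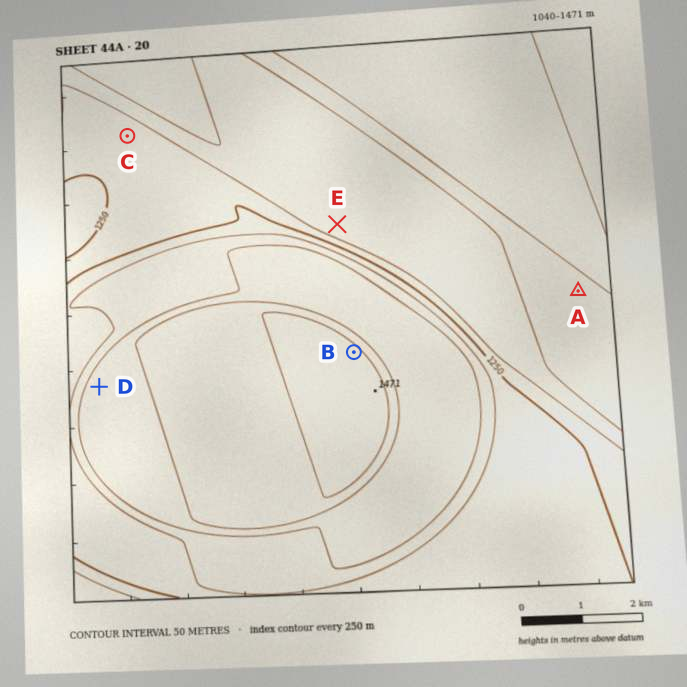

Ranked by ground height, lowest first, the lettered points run A E C D B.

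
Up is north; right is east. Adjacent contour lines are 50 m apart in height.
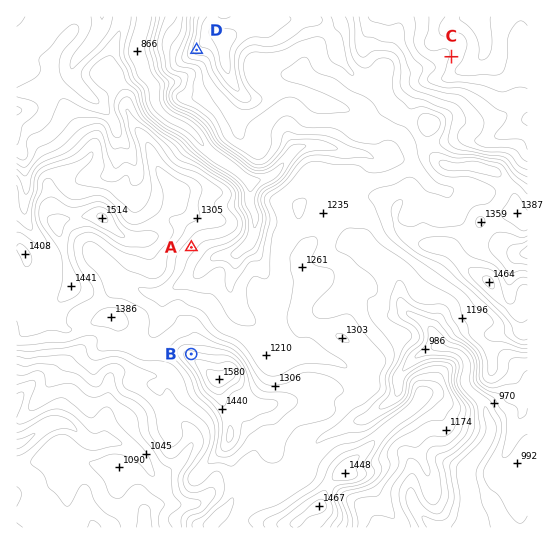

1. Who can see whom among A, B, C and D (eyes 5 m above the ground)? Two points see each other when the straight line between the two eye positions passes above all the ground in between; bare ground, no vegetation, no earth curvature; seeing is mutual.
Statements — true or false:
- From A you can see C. false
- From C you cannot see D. true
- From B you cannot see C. true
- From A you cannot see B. false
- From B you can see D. true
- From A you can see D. false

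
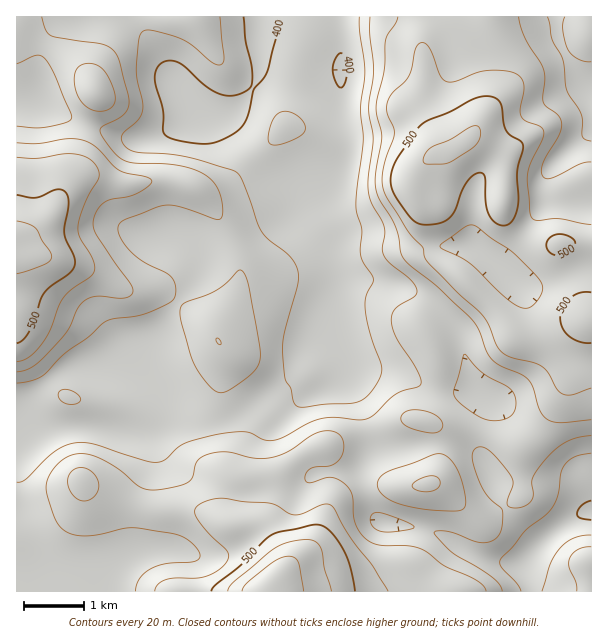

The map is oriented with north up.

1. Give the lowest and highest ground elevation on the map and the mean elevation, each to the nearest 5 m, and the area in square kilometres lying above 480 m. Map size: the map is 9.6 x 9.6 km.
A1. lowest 395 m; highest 555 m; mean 450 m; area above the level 17.9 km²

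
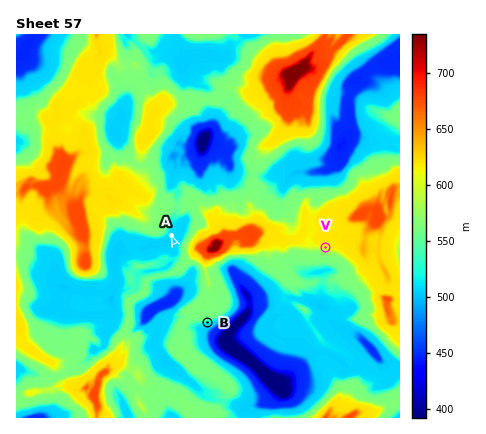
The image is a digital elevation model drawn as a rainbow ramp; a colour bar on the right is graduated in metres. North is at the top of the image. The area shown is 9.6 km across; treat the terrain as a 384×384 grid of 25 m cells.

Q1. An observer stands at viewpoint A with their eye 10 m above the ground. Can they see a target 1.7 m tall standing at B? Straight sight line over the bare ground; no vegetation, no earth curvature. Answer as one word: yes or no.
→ no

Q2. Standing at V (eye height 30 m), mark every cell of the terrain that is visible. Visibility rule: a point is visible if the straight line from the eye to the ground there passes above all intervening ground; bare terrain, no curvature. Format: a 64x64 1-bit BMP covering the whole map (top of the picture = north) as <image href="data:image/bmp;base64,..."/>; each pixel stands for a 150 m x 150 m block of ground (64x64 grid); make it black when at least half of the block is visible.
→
<image width="64" height="64" href="data:image/bmp;base64,Qk0+AgAAAAAAAD4AAAAoAAAAQAAAAEAAAAABAAEAAAAAAAACAAATCwAAEwsAAAIAAAAAAAAA////AAAAAAAAB4MP///3AAAHhw/v///6AAYPvwf///8ABg/8B+D//yAGD/gfgH//AAYH4D8AP/8AAg+AfgA//wAB3gP8AD/4AwH8B/gAf/AHw/wP8AB/4B/g+D/gAP/AP/B4P8AP78D/8Hg/gDnfgP/4eD+A+P8A//AwH8D4vwD+ADAYwPh+PPAAEA4geH/84AAQD/AAf/zgABAP+AH+fOAAEAP4AHZ84AAMAfgAMP+AAAQA8AIZ/IAAAADgB//8AAAAAOAf//wAAAAAwD+H/AAAAAHA/+/4AAAAAOH//8AAAAAAea//wAAAAABz7//AAAAAAAH//8AAAAAAAP3/4AAAAAAA+f/4AAAAAADg//AAAAAAAMD/kAAAAAAAAJ8AAAAAAAAADwAAAAAAAAABgAAAAAAAAADAAAAAAAAAAEAAABwAAAAAAAAAeAAAAAAAAAAgAAAAAAAA+AAAAgAAAAD8DwADAAAAADwHQADgAAAAHAfgAHwAAAAcB/AAP4AAABgH+AAfwAACGAP4AA/gAAMAA/gAD+AAA8AB/gB74AAB4AH/IPBgAAG4Af/hwGAAAfwA/8PgYAAA/gAgQ8RwAAB+AEABgnAAAH4AgAEDuAAANgAAAAH4AAA+AAAAABwAAAcEAAAADgAAAwgAAAAHgAADgAAAAAfgAAOGAAAAA/gAB4cAAAAB/A=="/>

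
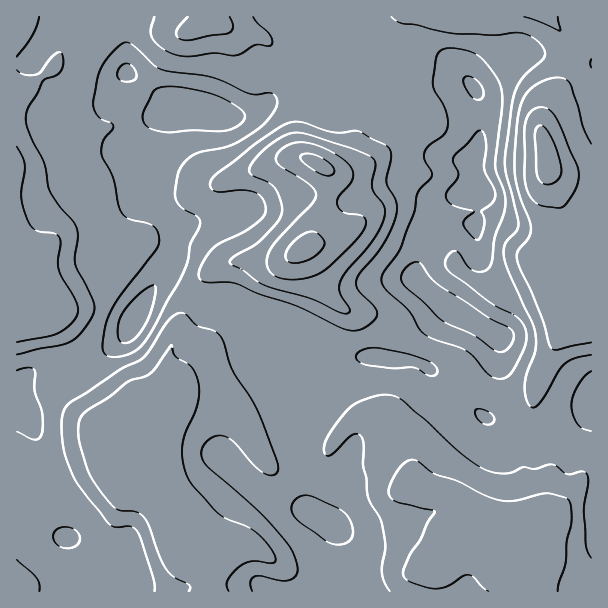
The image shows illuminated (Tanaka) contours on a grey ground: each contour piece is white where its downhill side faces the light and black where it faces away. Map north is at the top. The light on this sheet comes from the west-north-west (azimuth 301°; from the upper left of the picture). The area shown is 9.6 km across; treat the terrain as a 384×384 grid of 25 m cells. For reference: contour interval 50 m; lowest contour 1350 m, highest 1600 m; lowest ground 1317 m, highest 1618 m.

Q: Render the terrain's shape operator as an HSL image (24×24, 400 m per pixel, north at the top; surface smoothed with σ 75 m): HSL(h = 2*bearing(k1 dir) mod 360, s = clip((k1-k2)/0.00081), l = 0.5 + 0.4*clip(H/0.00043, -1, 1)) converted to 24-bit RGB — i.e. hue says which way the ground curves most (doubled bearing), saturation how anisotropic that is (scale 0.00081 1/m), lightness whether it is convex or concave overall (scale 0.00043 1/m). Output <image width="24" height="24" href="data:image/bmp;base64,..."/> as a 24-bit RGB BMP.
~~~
<image width="24" height="24" href="data:image/bmp;base64,Qk32BgAAAAAAADYAAAAoAAAAGAAAABgAAAABABgAAAAAAMAGAAATCwAAEwsAAAAAAAAAAAAAjInOUz3Sp4W4k2uBQDx0cydRz9lIepxJyr5EaDgTaisNP/WCTom5dW6eXDWppHrRvrDfmcHLW4CicG2ploPJjLvKjJlxYr6yYTxGTn5TjVFhskpRVS12jiy5qtGZgoiaq4a0rW3qzvz9YFzWRlWaeV6vTz+OXZ9ataWDtIOQjWmca4uNdI91lI55nqt5O7xPWj6ChFNJWGRBsSwsaTIaMOlIkK2BeaaPbqKrkse4gLV3gkWSf0ehXSA6fUVTnLJTWJNJq6l4l3ikh3+af3+Sj4KIwKqBPMhwMT1zpGKfiTSKsT9ZmLraS9yyfaR5ea+SaaGWh6xfhCEnfk4kUBUaRZVSXkSPrsR9YqRhX49QXJhYd7WwanbFqojIz6vD1jxVKTCDdk2Fly+fmNKmjrKMbYKQgMN2VK6XimJreBo1yHEnQkLFaGe9cpu6M3yqxriWkZS1dKC5hcnIZIymekhdbYtHtrNh9HekkkHAZyWWa7Krj7eJj66HfXiWu9F2O1g/YC87ljJutPjBOiOWw2SbTZtrV1uIW65ntbSMb6WEbZBobVJmjE93bLNPnKhRqGpMeT2SZCyJtcaehqqLopB3hXNwzZdxdj9/Ujtte+mFON2eVTh6VIeozHyaS3iIbLBeeLJqjJl5eltkcFV0dlN108VbWnxUWqiLYSZVL7auqdLWyo/JqHWJi3qIqYJ7n1m6OlHBsvW9aiKAcWiBTYaAs3WkhXrDpsbCbbKljlFpiFZccElYTEt88dJnQJRYOHtCNYOVULhXHnYmR5Cq2pvKrnW8o46RqWizY96ctD9lgTt+c3+BcoV9TJVcV6NeraZpmk5hi1R2l113brzELBLJ/drORKBka0B3GFINXYkcUJg3BqZDJKna/j28xbVzo2OKkc9vYi1qhXF+d3Z/fIV0ep5WXHszdmEujGU8k4VTjcu0VMrNFwxu9IB+/0tAXUklzoLmWN22G8oyLt0WADMtqySg/NzPVqXF0HSgaz+Fgn2BhHN7hExInkMVZZ8sS6p+aM24bNnhcMKwehkzJA8hn1YZ+NTAu4nuk8CtopTK2MXjtFPbBS4sADMr/+2dl1I3gkE0g09TeU4uWykSkzojvfjkrtL3crDigtHNczRcRwgGgwYNHjqqOvBeqc1shVpwgbCUeqqEicGGuCO77Wa1ADMxxt8q/x8eZkskbRUcwywnU8l4SPWTR/8mR3EtaKsyZRs0XQAeK2DVktzsYRehn956oZRvd7Oij2h9vNBdVW40fEOAvX+VgjzNBC8q4nHR7s/8bIP/w5z26c/pnM98trg9O3IjiZcpChc2g5bdpe/TRgCt0DXZrdiuhaiUfbGVYpmi2aaqRju6TliFf4OUwpe6FVKzN6x9Xb9TWUq7Uk7N9NLl3qzf66TsvZStNaebJHuoH6KQ4OCEDAAzmd/G119txbd8aoRfSKSCf7ZjwC+qc1aaULaerF2ZnTB1RoEwW5YkLVgoSU4kpMkl26B7aVC59LzipYTcO0CZJZiNz1AqCUiDihEz/+cUpNBDZqVlRn5UhZFQdUVynat9S4aIUUR5sWKyu2/C2FdeVEkgJHcgZ6sjtYwEj7IRRc8a0Dh8tyydTJM0H3AsJQgrdRNK+vHIltdkQLpQeIexTVacY2eOn6p2h1KISE1xYJifdqe4inXk3Kz/r3PwxEDQzf30zer+zm/oKjaLTWellZDSNia4JgCDZ6nW8ujN3PHVXFfNdFmpf0KHimlvjn9nmZdiQpO4T6e5fLasRIisOmO3sZjuzuX90fT64xbLwV+b8jvTrEqmslg3NI1fABozlVer9fqxyfWsYT+OZUE6ZFFxlIV6cm6cxsh+IXteUIFIiog3TkcdJjQMPXsN0vQAXjEFVjMXvHk1fEVJnGx9t5mqdWS5AB50LVGR6P7N4FhhoGhQw1XDRYBoYpVURamD1IzfyiSQQj4ZZ1MbZkAnV8kzHZ82orUyh3dYZYlql3Jckml2jpd3f7Z2YlCUMhFTFLCU7vyb0klBs2CLlzKo0oWxXJyis9UwHSYN3wEXsFqGXKqgXsG/X8J7Z1qMZ6NjdImDe5Vub09umZVxoppyorNTRRozLGiIDcxkbtM02W5pq71OHmdKxpNVrVhvv2d3LgijpVe90YGObbmCT5hjRsJyZce2Yau4eGiKlHZ8WHSlnV9zrKJgnyAdZS41MbMyUI0+TVokv5YT1LVQunfAJ2x9vZeBgnipKDGrVlbMnZzXy5jeobjde73ZVT3DekA6e3RfipRlbD5ao0AvmU0pv0lVgpjOcXDGQZ2GOqCOduqhr2SU"/>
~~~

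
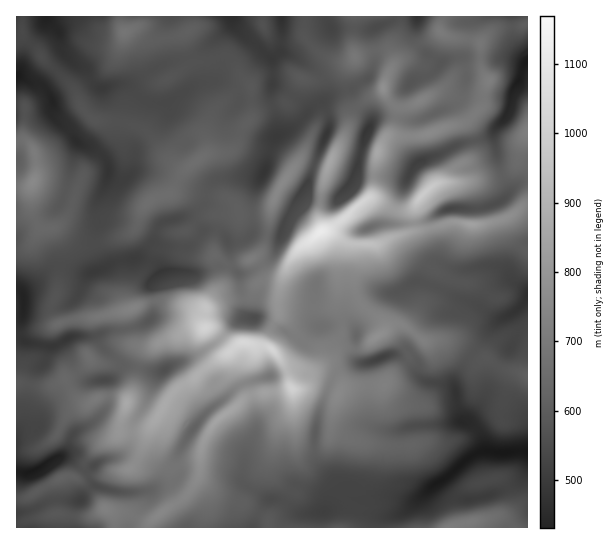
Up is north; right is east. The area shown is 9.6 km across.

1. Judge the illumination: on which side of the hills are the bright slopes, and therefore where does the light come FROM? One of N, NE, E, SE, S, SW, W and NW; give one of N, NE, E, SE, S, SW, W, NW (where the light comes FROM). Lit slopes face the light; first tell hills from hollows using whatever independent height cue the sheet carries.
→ SE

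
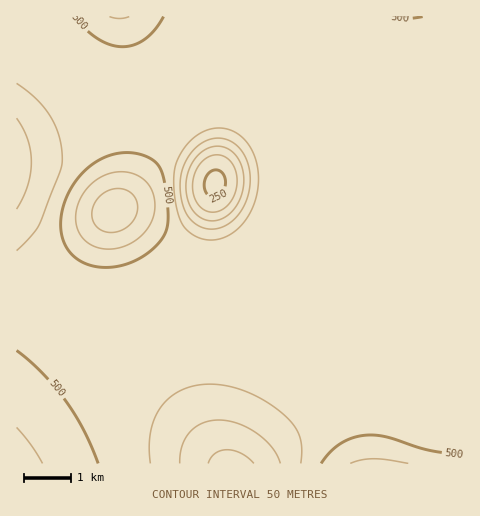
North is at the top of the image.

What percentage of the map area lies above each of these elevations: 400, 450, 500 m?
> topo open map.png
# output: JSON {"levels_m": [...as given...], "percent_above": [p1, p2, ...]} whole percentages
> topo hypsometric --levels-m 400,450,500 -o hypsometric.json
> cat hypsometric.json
{"levels_m": [400, 450, 500], "percent_above": [95, 89, 10]}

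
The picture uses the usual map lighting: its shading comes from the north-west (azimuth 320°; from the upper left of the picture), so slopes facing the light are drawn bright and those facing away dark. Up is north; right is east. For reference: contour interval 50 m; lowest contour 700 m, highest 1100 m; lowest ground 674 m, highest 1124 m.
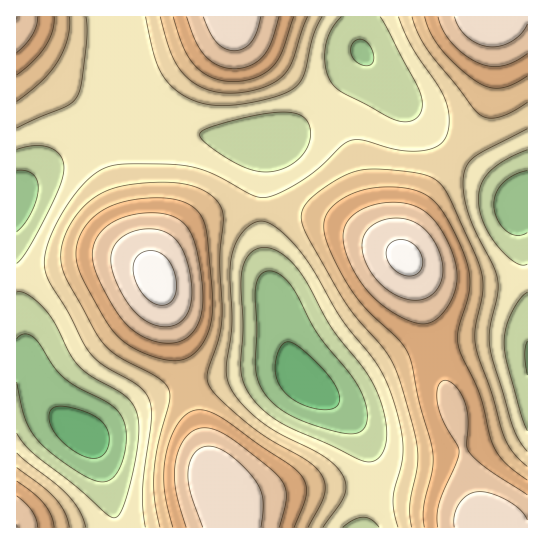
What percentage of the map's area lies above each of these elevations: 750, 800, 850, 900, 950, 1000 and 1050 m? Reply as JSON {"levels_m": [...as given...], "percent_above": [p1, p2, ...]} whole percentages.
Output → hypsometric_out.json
{"levels_m": [750, 800, 850, 900, 950, 1000, 1050], "percent_above": [91, 79, 57, 41, 29, 17, 8]}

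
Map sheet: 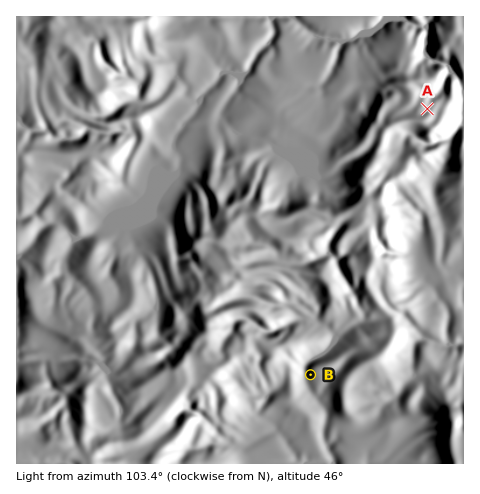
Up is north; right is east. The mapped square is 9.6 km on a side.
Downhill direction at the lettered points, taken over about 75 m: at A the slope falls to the NE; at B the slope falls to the SW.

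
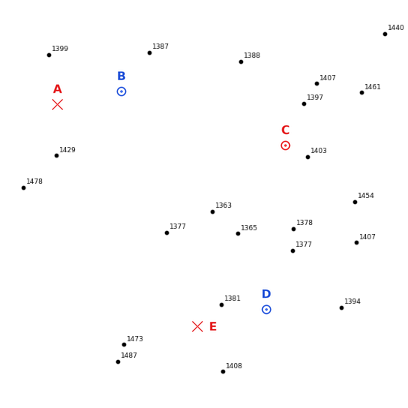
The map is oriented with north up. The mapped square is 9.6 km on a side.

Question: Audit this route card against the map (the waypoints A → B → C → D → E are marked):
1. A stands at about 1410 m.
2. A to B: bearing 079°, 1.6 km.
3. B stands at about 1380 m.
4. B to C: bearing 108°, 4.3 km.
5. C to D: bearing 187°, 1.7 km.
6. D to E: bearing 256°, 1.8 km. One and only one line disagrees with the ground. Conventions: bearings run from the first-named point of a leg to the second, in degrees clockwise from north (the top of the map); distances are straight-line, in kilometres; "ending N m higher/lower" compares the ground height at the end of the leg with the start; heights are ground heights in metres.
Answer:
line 5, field distance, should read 4.1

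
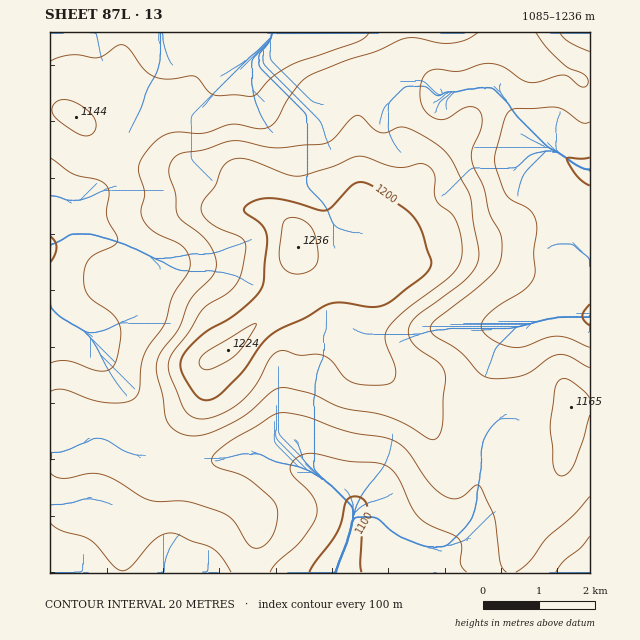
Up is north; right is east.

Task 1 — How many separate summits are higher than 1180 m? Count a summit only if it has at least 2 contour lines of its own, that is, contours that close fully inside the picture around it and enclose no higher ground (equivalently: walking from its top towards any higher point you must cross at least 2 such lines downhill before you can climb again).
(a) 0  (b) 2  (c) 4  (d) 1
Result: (d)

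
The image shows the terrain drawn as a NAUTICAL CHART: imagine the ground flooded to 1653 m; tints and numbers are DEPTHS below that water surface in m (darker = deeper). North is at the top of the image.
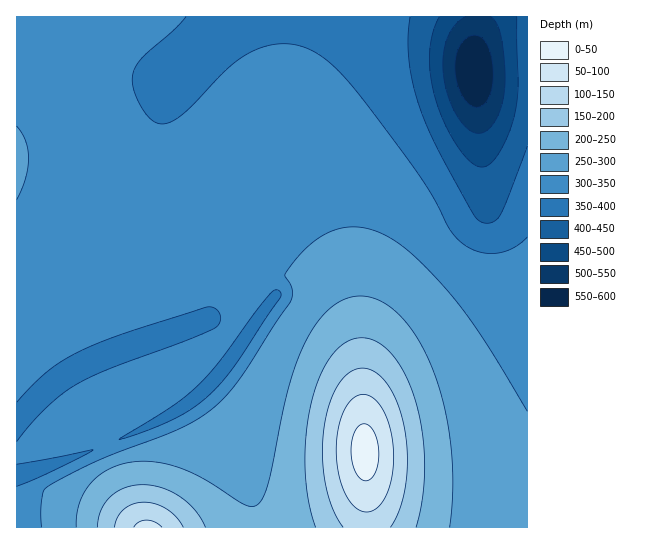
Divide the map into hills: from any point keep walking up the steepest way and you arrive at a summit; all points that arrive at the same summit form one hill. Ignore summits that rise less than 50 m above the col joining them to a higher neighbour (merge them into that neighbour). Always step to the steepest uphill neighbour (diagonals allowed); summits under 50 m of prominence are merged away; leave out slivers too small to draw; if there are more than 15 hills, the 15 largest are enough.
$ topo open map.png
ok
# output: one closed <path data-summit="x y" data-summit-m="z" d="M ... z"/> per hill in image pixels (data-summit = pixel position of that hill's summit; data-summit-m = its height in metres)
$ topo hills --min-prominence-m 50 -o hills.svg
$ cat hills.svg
<path data-summit="365 451" data-summit-m="1623" d="M527 16l-298 0-18 21-40 38-7 19-7 43-10 36-12 26-22 34-13 16-37 34-21 9-26 3 0 179 6 1 31-10 81-32 40-20 25-18 16 18 20 38 18 50 6 27 268 0z"/><path data-summit="17 165" data-summit-m="1374" d="M227 16l-211 1 1 278 25-3 21-9 11-8 39-42 22-34 12-26 10-36 7-43 7-19 40-38z"/><path data-summit="147 527" data-summit-m="1567" d="M199 395l-25 18-40 20-81 32-36 10-1 52 242 1 1-7-6-20-18-50-20-38z"/>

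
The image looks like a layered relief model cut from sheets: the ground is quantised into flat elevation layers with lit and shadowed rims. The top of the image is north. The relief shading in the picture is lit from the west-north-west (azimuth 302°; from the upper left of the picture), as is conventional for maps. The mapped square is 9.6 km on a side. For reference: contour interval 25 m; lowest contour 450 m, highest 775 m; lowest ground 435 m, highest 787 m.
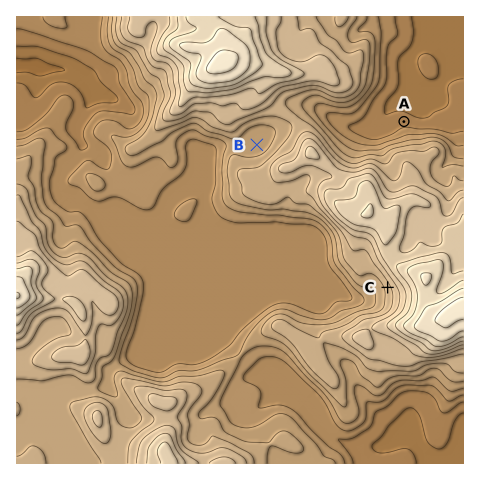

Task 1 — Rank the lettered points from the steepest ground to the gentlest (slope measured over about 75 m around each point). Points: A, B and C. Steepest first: C A B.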